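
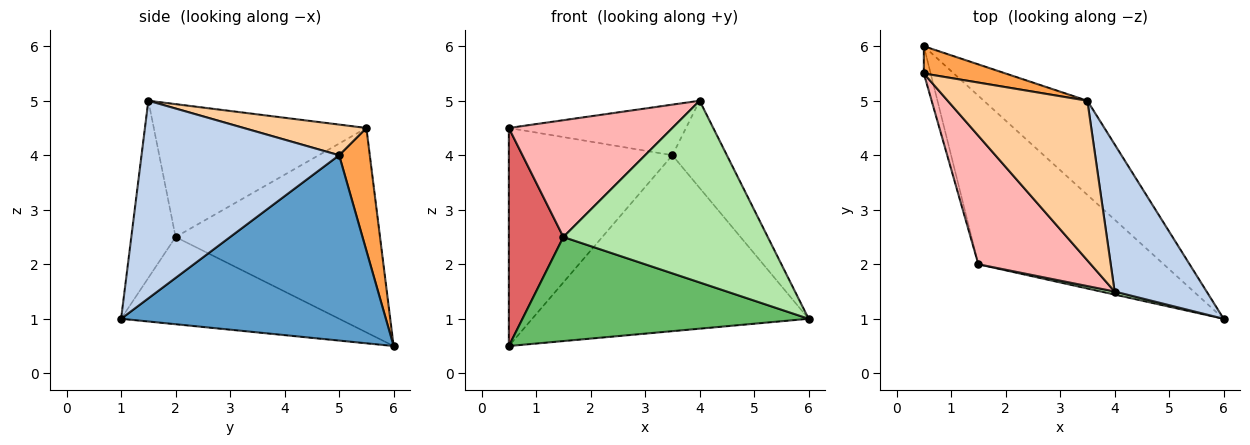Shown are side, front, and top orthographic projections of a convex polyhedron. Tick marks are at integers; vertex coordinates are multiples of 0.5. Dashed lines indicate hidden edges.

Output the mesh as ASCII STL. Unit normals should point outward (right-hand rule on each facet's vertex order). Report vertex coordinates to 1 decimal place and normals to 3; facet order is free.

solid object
 facet normal 0.645 0.674 -0.361
  outer loop
   vertex 3.5 5.0 4.0
   vertex 6.0 1.0 1.0
   vertex 0.5 6.0 0.5
  endloop
 endfacet
 facet normal 0.879 0.243 0.409
  outer loop
   vertex 3.5 5.0 4.0
   vertex 4.0 1.5 5.0
   vertex 6.0 1.0 1.0
  endloop
 endfacet
 facet normal 0.183 0.976 0.122
  outer loop
   vertex 0.5 5.5 4.5
   vertex 3.5 5.0 4.0
   vertex 0.5 6.0 0.5
  endloop
 endfacet
 facet normal 0.205 0.296 0.933
  outer loop
   vertex 0.5 5.5 4.5
   vertex 4.0 1.5 5.0
   vertex 3.5 5.0 4.0
  endloop
 endfacet
 facet normal -0.372 -0.488 -0.790
  outer loop
   vertex 1.5 2.0 2.5
   vertex 0.5 6.0 0.5
   vertex 6.0 1.0 1.0
  endloop
 endfacet
 facet normal -0.212 -0.977 0.016
  outer loop
   vertex 1.5 2.0 2.5
   vertex 6.0 1.0 1.0
   vertex 4.0 1.5 5.0
  endloop
 endfacet
 facet normal -0.966 -0.258 -0.032
  outer loop
   vertex 1.5 2.0 2.5
   vertex 0.5 5.5 4.5
   vertex 0.5 6.0 0.5
  endloop
 endfacet
 facet normal -0.658 -0.506 0.557
  outer loop
   vertex 1.5 2.0 2.5
   vertex 4.0 1.5 5.0
   vertex 0.5 5.5 4.5
  endloop
 endfacet
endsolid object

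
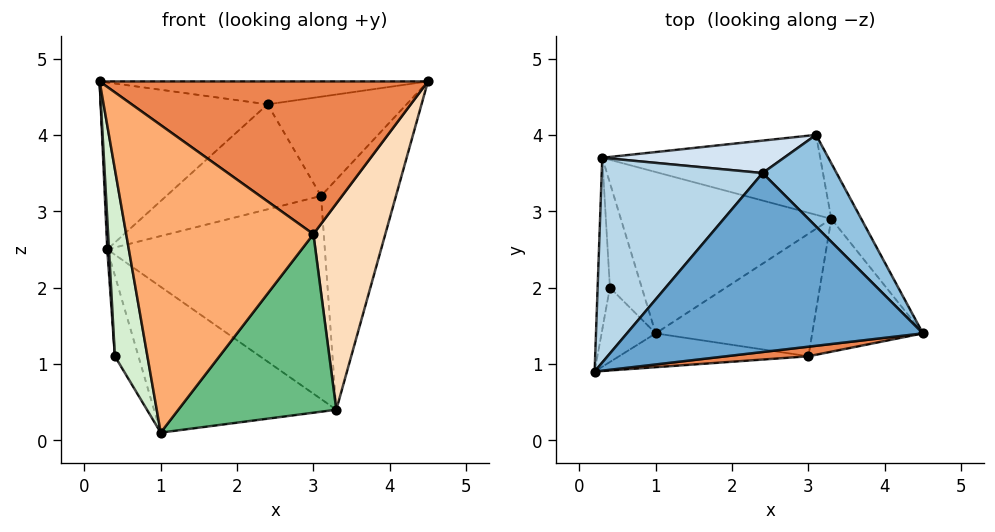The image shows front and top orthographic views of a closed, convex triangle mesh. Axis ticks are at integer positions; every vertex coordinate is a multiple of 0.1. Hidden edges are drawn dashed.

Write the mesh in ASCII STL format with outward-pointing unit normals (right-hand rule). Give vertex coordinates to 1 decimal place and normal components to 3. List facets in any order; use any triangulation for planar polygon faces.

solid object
 facet normal -0.015 0.127 0.992
  outer loop
   vertex 2.4 3.5 4.4
   vertex 0.2 0.9 4.7
   vertex 4.5 1.4 4.7
  endloop
 endfacet
 facet normal 0.538 0.619 0.572
  outer loop
   vertex 2.4 3.5 4.4
   vertex 4.5 1.4 4.7
   vertex 3.1 4.0 3.2
  endloop
 endfacet
 facet normal -0.540 0.532 0.652
  outer loop
   vertex 2.4 3.5 4.4
   vertex 0.3 3.7 2.5
   vertex 0.2 0.9 4.7
  endloop
 endfacet
 facet normal -0.174 0.941 0.291
  outer loop
   vertex 2.4 3.5 4.4
   vertex 3.1 4.0 3.2
   vertex 0.3 3.7 2.5
  endloop
 endfacet
 facet normal 0.115 -0.991 0.062
  outer loop
   vertex 3.0 1.1 2.7
   vertex 4.5 1.4 4.7
   vertex 0.2 0.9 4.7
  endloop
 endfacet
 facet normal -0.007 -0.994 -0.109
  outer loop
   vertex 3.0 1.1 2.7
   vertex 0.2 0.9 4.7
   vertex 1.0 1.4 0.1
  endloop
 endfacet
 facet normal 0.899 0.425 -0.103
  outer loop
   vertex 3.3 2.9 0.4
   vertex 3.1 4.0 3.2
   vertex 4.5 1.4 4.7
  endloop
 endfacet
 facet normal 0.665 -0.628 -0.405
  outer loop
   vertex 3.3 2.9 0.4
   vertex 4.5 1.4 4.7
   vertex 3.0 1.1 2.7
  endloop
 endfacet
 facet normal 0.522 -0.704 -0.483
  outer loop
   vertex 3.3 2.9 0.4
   vertex 3.0 1.1 2.7
   vertex 1.0 1.4 0.1
  endloop
 endfacet
 facet normal -0.008 0.931 -0.366
  outer loop
   vertex 3.3 2.9 0.4
   vertex 0.3 3.7 2.5
   vertex 3.1 4.0 3.2
  endloop
 endfacet
 facet normal -0.322 0.635 -0.702
  outer loop
   vertex 3.3 2.9 0.4
   vertex 1.0 1.4 0.1
   vertex 0.3 3.7 2.5
  endloop
 endfacet
 facet normal -0.840 -0.505 -0.201
  outer loop
   vertex 0.4 2.0 1.1
   vertex 1.0 1.4 0.1
   vertex 0.2 0.9 4.7
  endloop
 endfacet
 facet normal -0.998 -0.010 -0.059
  outer loop
   vertex 0.4 2.0 1.1
   vertex 0.2 0.9 4.7
   vertex 0.3 3.7 2.5
  endloop
 endfacet
 facet normal -0.579 0.498 -0.646
  outer loop
   vertex 0.4 2.0 1.1
   vertex 0.3 3.7 2.5
   vertex 1.0 1.4 0.1
  endloop
 endfacet
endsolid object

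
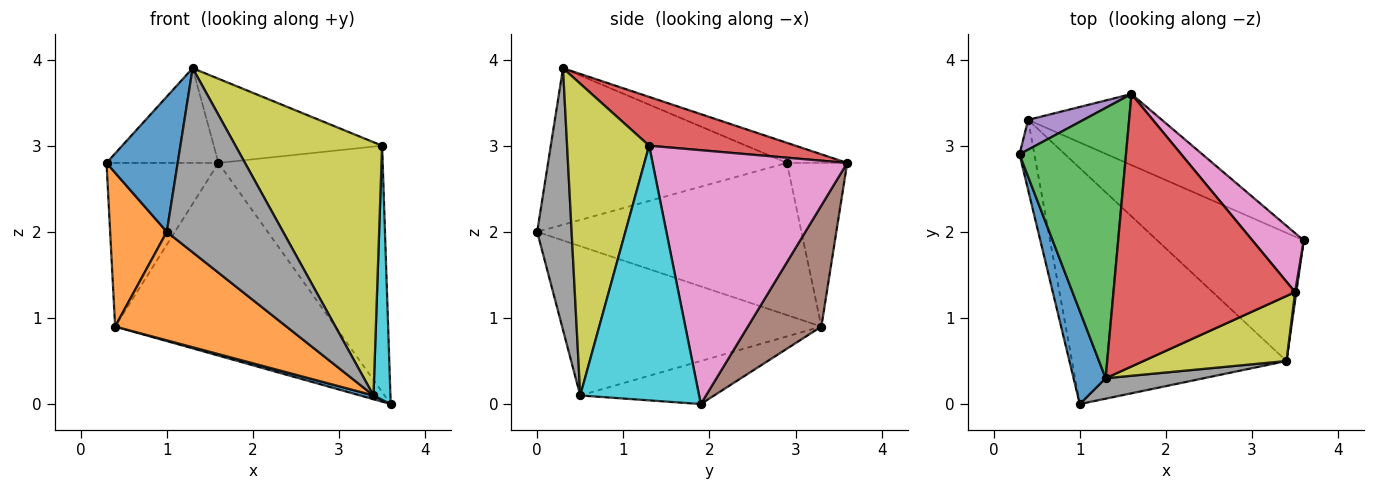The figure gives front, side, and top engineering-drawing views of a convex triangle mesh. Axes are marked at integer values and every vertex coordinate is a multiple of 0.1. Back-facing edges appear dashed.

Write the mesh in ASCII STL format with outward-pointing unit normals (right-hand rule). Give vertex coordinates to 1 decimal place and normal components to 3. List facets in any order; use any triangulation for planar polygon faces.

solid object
 facet normal -0.940 -0.280 0.193
  outer loop
   vertex 1.3 0.3 3.9
   vertex 0.3 2.9 2.8
   vertex 1.0 0.0 2.0
  endloop
 endfacet
 facet normal -0.973 -0.209 -0.095
  outer loop
   vertex 0.4 3.3 0.9
   vertex 1.0 0.0 2.0
   vertex 0.3 2.9 2.8
  endloop
 endfacet
 facet normal -0.175 0.326 0.929
  outer loop
   vertex 1.6 3.6 2.8
   vertex 0.3 2.9 2.8
   vertex 1.3 0.3 3.9
  endloop
 endfacet
 facet normal 0.249 0.286 0.925
  outer loop
   vertex 1.6 3.6 2.8
   vertex 1.3 0.3 3.9
   vertex 3.5 1.3 3.0
  endloop
 endfacet
 facet normal -0.468 0.869 0.158
  outer loop
   vertex 1.6 3.6 2.8
   vertex 0.4 3.3 0.9
   vertex 0.3 2.9 2.8
  endloop
 endfacet
 facet normal 0.299 0.895 -0.330
  outer loop
   vertex 1.6 3.6 2.8
   vertex 3.6 1.9 0.0
   vertex 0.4 3.3 0.9
  endloop
 endfacet
 facet normal 0.755 0.637 0.153
  outer loop
   vertex 1.6 3.6 2.8
   vertex 3.5 1.3 3.0
   vertex 3.6 1.9 0.0
  endloop
 endfacet
 facet normal 0.282 -0.953 0.106
  outer loop
   vertex 3.4 0.5 0.1
   vertex 1.3 0.3 3.9
   vertex 1.0 0.0 2.0
  endloop
 endfacet
 facet normal 0.476 -0.852 0.218
  outer loop
   vertex 3.4 0.5 0.1
   vertex 3.5 1.3 3.0
   vertex 1.3 0.3 3.9
  endloop
 endfacet
 facet normal 0.990 -0.141 0.005
  outer loop
   vertex 3.4 0.5 0.1
   vertex 3.6 1.9 0.0
   vertex 3.5 1.3 3.0
  endloop
 endfacet
 facet normal -0.282 -0.028 -0.959
  outer loop
   vertex 3.4 0.5 0.1
   vertex 0.4 3.3 0.9
   vertex 3.6 1.9 0.0
  endloop
 endfacet
 facet normal -0.534 -0.353 -0.768
  outer loop
   vertex 3.4 0.5 0.1
   vertex 1.0 0.0 2.0
   vertex 0.4 3.3 0.9
  endloop
 endfacet
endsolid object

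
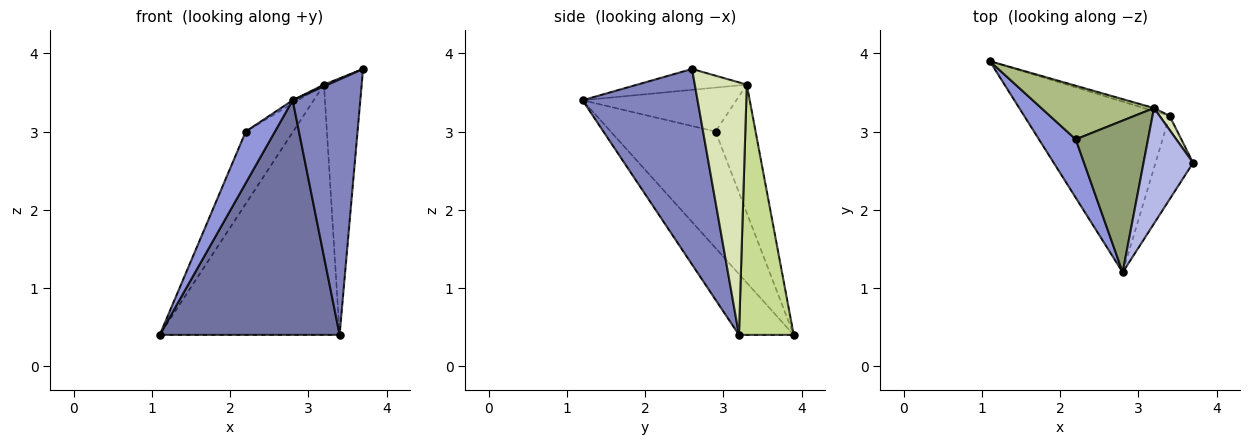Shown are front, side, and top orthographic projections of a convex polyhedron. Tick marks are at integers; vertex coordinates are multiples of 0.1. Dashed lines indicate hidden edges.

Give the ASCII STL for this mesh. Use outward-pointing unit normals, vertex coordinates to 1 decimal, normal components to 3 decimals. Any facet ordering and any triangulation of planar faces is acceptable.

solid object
 facet normal -0.239 -0.785 -0.571
  outer loop
   vertex 3.4 3.2 0.4
   vertex 2.8 1.2 3.4
   vertex 1.1 3.9 0.4
  endloop
 endfacet
 facet normal 0.850 -0.500 -0.163
  outer loop
   vertex 3.4 3.2 0.4
   vertex 3.7 2.6 3.8
   vertex 2.8 1.2 3.4
  endloop
 endfacet
 facet normal -0.922 -0.257 0.291
  outer loop
   vertex 2.2 2.9 3.0
   vertex 1.1 3.9 0.4
   vertex 2.8 1.2 3.4
  endloop
 endfacet
 facet normal -0.388 -0.014 0.922
  outer loop
   vertex 3.2 3.3 3.6
   vertex 2.8 1.2 3.4
   vertex 3.7 2.6 3.8
  endloop
 endfacet
 facet normal -0.520 0.018 0.854
  outer loop
   vertex 3.2 3.3 3.6
   vertex 2.2 2.9 3.0
   vertex 2.8 1.2 3.4
  endloop
 endfacet
 facet normal -0.562 0.664 0.493
  outer loop
   vertex 3.2 3.3 3.6
   vertex 1.1 3.9 0.4
   vertex 2.2 2.9 3.0
  endloop
 endfacet
 facet normal 0.291 0.957 -0.012
  outer loop
   vertex 3.2 3.3 3.6
   vertex 3.4 3.2 0.4
   vertex 1.1 3.9 0.4
  endloop
 endfacet
 facet normal 0.809 0.587 0.032
  outer loop
   vertex 3.2 3.3 3.6
   vertex 3.7 2.6 3.8
   vertex 3.4 3.2 0.4
  endloop
 endfacet
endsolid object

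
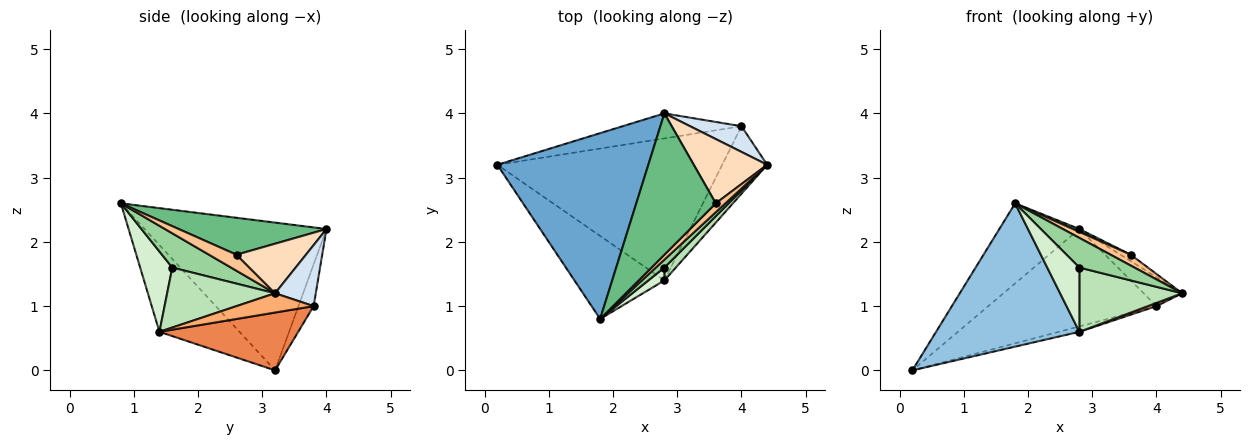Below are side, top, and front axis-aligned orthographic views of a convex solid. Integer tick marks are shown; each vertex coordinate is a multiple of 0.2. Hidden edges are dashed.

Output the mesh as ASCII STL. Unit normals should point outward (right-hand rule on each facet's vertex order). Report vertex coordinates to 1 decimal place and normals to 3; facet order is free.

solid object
 facet normal -0.668 0.294 0.683
  outer loop
   vertex 2.8 4.0 2.2
   vertex 0.2 3.2 0.0
   vertex 1.8 0.8 2.6
  endloop
 endfacet
 facet normal -0.435 -0.779 -0.451
  outer loop
   vertex 2.8 1.4 0.6
   vertex 1.8 0.8 2.6
   vertex 0.2 3.2 0.0
  endloop
 endfacet
 facet normal -0.087 0.965 -0.248
  outer loop
   vertex 4.0 3.8 1.0
   vertex 0.2 3.2 0.0
   vertex 2.8 4.0 2.2
  endloop
 endfacet
 facet normal 0.619 0.587 0.522
  outer loop
   vertex 4.0 3.8 1.0
   vertex 2.8 4.0 2.2
   vertex 4.4 3.2 1.2
  endloop
 endfacet
 facet normal 0.249 0.037 -0.968
  outer loop
   vertex 4.0 3.8 1.0
   vertex 2.8 1.4 0.6
   vertex 0.2 3.2 0.0
  endloop
 endfacet
 facet normal 0.394 -0.044 -0.918
  outer loop
   vertex 4.0 3.8 1.0
   vertex 4.4 3.2 1.2
   vertex 2.8 1.4 0.6
  endloop
 endfacet
 facet normal 0.726 -0.532 0.436
  outer loop
   vertex 3.6 2.6 1.8
   vertex 1.8 0.8 2.6
   vertex 4.4 3.2 1.2
  endloop
 endfacet
 facet normal 0.558 0.083 0.826
  outer loop
   vertex 3.6 2.6 1.8
   vertex 4.4 3.2 1.2
   vertex 2.8 4.0 2.2
  endloop
 endfacet
 facet normal 0.421 -0.018 0.907
  outer loop
   vertex 3.6 2.6 1.8
   vertex 2.8 4.0 2.2
   vertex 1.8 0.8 2.6
  endloop
 endfacet
 facet normal 0.718 -0.673 0.179
  outer loop
   vertex 2.8 1.6 1.6
   vertex 4.4 3.2 1.2
   vertex 1.8 0.8 2.6
  endloop
 endfacet
 facet normal 0.717 -0.683 0.137
  outer loop
   vertex 2.8 1.6 1.6
   vertex 2.8 1.4 0.6
   vertex 4.4 3.2 1.2
  endloop
 endfacet
 facet normal 0.700 -0.700 0.140
  outer loop
   vertex 2.8 1.6 1.6
   vertex 1.8 0.8 2.6
   vertex 2.8 1.4 0.6
  endloop
 endfacet
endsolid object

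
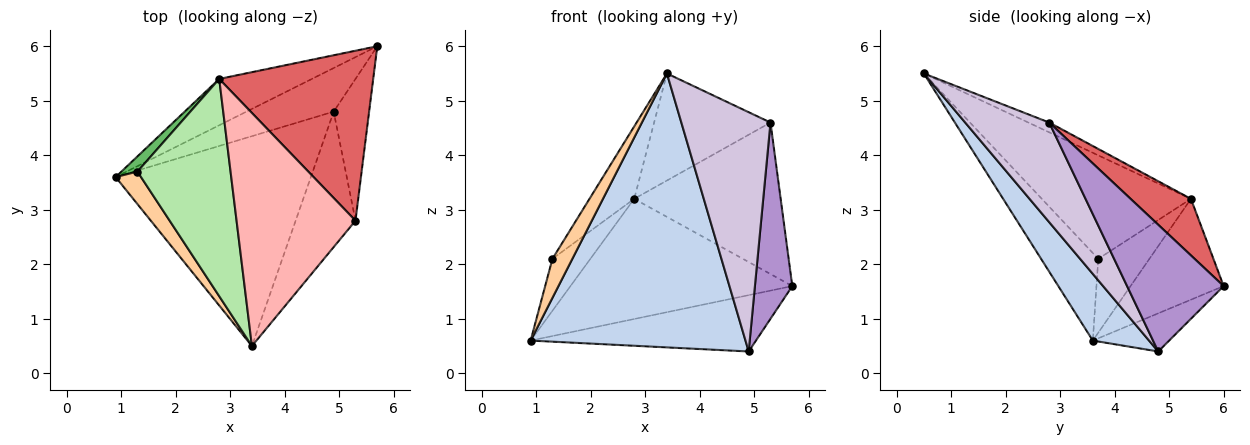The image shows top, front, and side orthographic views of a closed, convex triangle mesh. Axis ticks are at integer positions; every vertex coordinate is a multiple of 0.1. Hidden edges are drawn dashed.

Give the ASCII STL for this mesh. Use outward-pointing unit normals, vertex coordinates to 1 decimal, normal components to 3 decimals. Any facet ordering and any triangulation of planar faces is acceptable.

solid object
 facet normal -0.259 0.764 -0.591
  outer loop
   vertex 4.9 4.8 0.4
   vertex 0.9 3.6 0.6
   vertex 5.7 6.0 1.6
  endloop
 endfacet
 facet normal 0.203 -0.777 -0.595
  outer loop
   vertex 4.9 4.8 0.4
   vertex 3.4 0.5 5.5
   vertex 0.9 3.6 0.6
  endloop
 endfacet
 facet normal -0.365 0.869 -0.335
  outer loop
   vertex 2.8 5.4 3.2
   vertex 5.7 6.0 1.6
   vertex 0.9 3.6 0.6
  endloop
 endfacet
 facet normal -0.911 -0.317 0.264
  outer loop
   vertex 1.3 3.7 2.1
   vertex 0.9 3.6 0.6
   vertex 3.4 0.5 5.5
  endloop
 endfacet
 facet normal -0.791 0.587 0.172
  outer loop
   vertex 1.3 3.7 2.1
   vertex 2.8 5.4 3.2
   vertex 0.9 3.6 0.6
  endloop
 endfacet
 facet normal -0.725 0.218 0.653
  outer loop
   vertex 1.3 3.7 2.1
   vertex 3.4 0.5 5.5
   vertex 2.8 5.4 3.2
  endloop
 endfacet
 facet normal 0.264 0.642 0.720
  outer loop
   vertex 5.3 2.8 4.6
   vertex 5.7 6.0 1.6
   vertex 2.8 5.4 3.2
  endloop
 endfacet
 facet normal -0.075 0.416 0.906
  outer loop
   vertex 5.3 2.8 4.6
   vertex 2.8 5.4 3.2
   vertex 3.4 0.5 5.5
  endloop
 endfacet
 facet normal 0.902 -0.349 -0.252
  outer loop
   vertex 5.3 2.8 4.6
   vertex 4.9 4.8 0.4
   vertex 5.7 6.0 1.6
  endloop
 endfacet
 facet normal 0.634 -0.673 -0.381
  outer loop
   vertex 5.3 2.8 4.6
   vertex 3.4 0.5 5.5
   vertex 4.9 4.8 0.4
  endloop
 endfacet
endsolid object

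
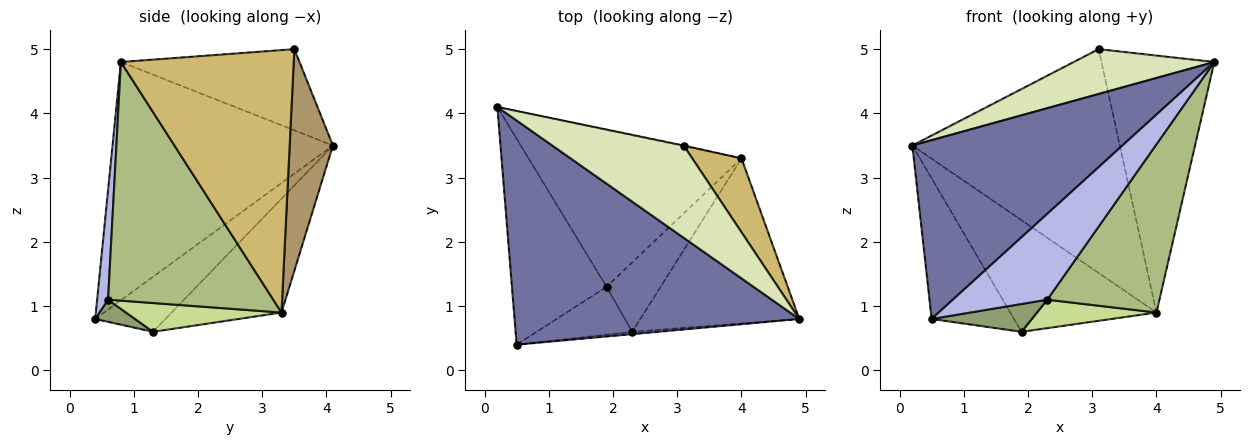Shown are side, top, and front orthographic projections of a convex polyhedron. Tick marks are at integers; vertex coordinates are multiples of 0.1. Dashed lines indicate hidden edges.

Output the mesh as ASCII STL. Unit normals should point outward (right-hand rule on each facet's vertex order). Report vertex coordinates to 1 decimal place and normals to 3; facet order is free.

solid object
 facet normal -0.547 -0.522 0.654
  outer loop
   vertex 0.5 0.4 0.8
   vertex 4.9 0.8 4.8
   vertex 0.2 4.1 3.5
  endloop
 endfacet
 facet normal -0.433 0.508 -0.744
  outer loop
   vertex 1.9 1.3 0.6
   vertex 0.5 0.4 0.8
   vertex 0.2 4.1 3.5
  endloop
 endfacet
 facet normal -0.399 0.531 -0.747
  outer loop
   vertex 4.0 3.3 0.9
   vertex 1.9 1.3 0.6
   vertex 0.2 4.1 3.5
  endloop
 endfacet
 facet normal 0.115 -0.993 -0.027
  outer loop
   vertex 2.3 0.6 1.1
   vertex 4.9 0.8 4.8
   vertex 0.5 0.4 0.8
  endloop
 endfacet
 facet normal 0.196 -0.493 -0.847
  outer loop
   vertex 2.3 0.6 1.1
   vertex 0.5 0.4 0.8
   vertex 1.9 1.3 0.6
  endloop
 endfacet
 facet normal 0.725 -0.492 -0.483
  outer loop
   vertex 2.3 0.6 1.1
   vertex 4.0 3.3 0.9
   vertex 4.9 0.8 4.8
  endloop
 endfacet
 facet normal 0.442 -0.340 -0.830
  outer loop
   vertex 2.3 0.6 1.1
   vertex 1.9 1.3 0.6
   vertex 4.0 3.3 0.9
  endloop
 endfacet
 facet normal -0.486 -0.382 0.786
  outer loop
   vertex 3.1 3.5 5.0
   vertex 0.2 4.1 3.5
   vertex 4.9 0.8 4.8
  endloop
 endfacet
 facet normal 0.204 0.979 -0.003
  outer loop
   vertex 3.1 3.5 5.0
   vertex 4.0 3.3 0.9
   vertex 0.2 4.1 3.5
  endloop
 endfacet
 facet normal 0.827 0.540 0.155
  outer loop
   vertex 3.1 3.5 5.0
   vertex 4.9 0.8 4.8
   vertex 4.0 3.3 0.9
  endloop
 endfacet
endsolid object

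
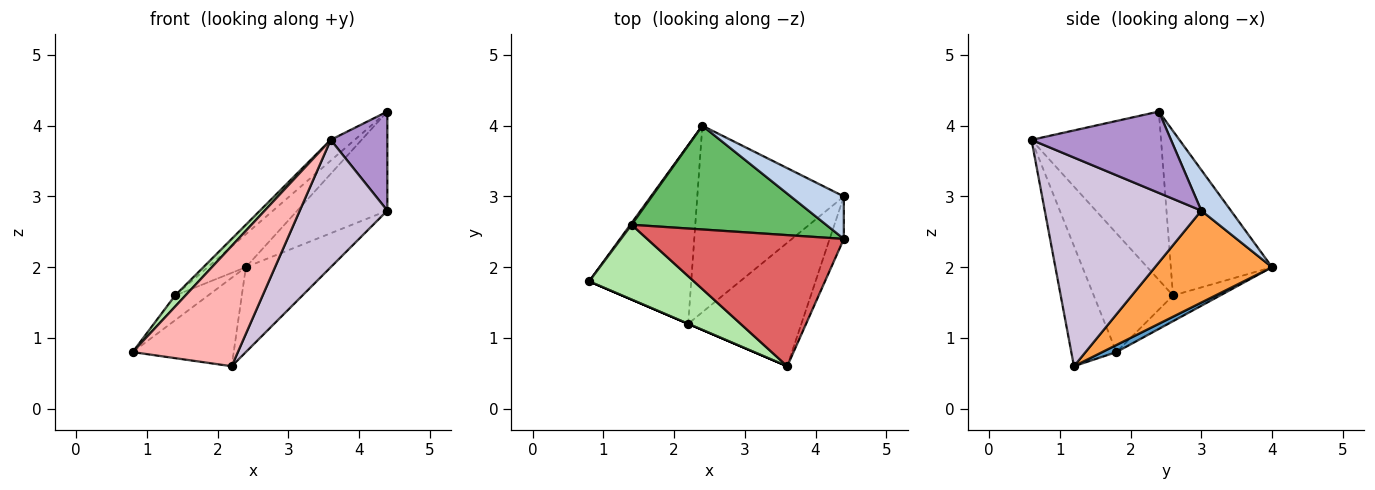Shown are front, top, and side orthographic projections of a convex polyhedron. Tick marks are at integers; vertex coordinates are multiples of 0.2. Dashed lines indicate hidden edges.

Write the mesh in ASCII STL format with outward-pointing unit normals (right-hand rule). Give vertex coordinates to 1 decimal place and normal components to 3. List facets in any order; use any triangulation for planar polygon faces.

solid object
 facet normal 0.062 0.443 -0.894
  outer loop
   vertex 2.2 1.2 0.6
   vertex 0.8 1.8 0.8
   vertex 2.4 4.0 2.0
  endloop
 endfacet
 facet normal 0.289 0.880 0.377
  outer loop
   vertex 4.4 3.0 2.8
   vertex 2.4 4.0 2.0
   vertex 4.4 2.4 4.2
  endloop
 endfacet
 facet normal 0.496 0.360 -0.790
  outer loop
   vertex 4.4 3.0 2.8
   vertex 2.2 1.2 0.6
   vertex 2.4 4.0 2.0
  endloop
 endfacet
 facet normal -0.819 0.573 0.041
  outer loop
   vertex 1.4 2.6 1.6
   vertex 2.4 4.0 2.0
   vertex 0.8 1.8 0.8
  endloop
 endfacet
 facet normal -0.627 0.236 0.742
  outer loop
   vertex 1.4 2.6 1.6
   vertex 4.4 2.4 4.2
   vertex 2.4 4.0 2.0
  endloop
 endfacet
 facet normal -0.747 -0.098 0.658
  outer loop
   vertex 3.6 0.6 3.8
   vertex 1.4 2.6 1.6
   vertex 0.8 1.8 0.8
  endloop
 endfacet
 facet normal -0.646 0.119 0.754
  outer loop
   vertex 3.6 0.6 3.8
   vertex 4.4 2.4 4.2
   vertex 1.4 2.6 1.6
  endloop
 endfacet
 facet normal -0.394 -0.919 0.000
  outer loop
   vertex 3.6 0.6 3.8
   vertex 0.8 1.8 0.8
   vertex 2.2 1.2 0.6
  endloop
 endfacet
 facet normal 0.915 -0.371 -0.159
  outer loop
   vertex 3.6 0.6 3.8
   vertex 4.4 3.0 2.8
   vertex 4.4 2.4 4.2
  endloop
 endfacet
 facet normal 0.789 -0.441 -0.428
  outer loop
   vertex 3.6 0.6 3.8
   vertex 2.2 1.2 0.6
   vertex 4.4 3.0 2.8
  endloop
 endfacet
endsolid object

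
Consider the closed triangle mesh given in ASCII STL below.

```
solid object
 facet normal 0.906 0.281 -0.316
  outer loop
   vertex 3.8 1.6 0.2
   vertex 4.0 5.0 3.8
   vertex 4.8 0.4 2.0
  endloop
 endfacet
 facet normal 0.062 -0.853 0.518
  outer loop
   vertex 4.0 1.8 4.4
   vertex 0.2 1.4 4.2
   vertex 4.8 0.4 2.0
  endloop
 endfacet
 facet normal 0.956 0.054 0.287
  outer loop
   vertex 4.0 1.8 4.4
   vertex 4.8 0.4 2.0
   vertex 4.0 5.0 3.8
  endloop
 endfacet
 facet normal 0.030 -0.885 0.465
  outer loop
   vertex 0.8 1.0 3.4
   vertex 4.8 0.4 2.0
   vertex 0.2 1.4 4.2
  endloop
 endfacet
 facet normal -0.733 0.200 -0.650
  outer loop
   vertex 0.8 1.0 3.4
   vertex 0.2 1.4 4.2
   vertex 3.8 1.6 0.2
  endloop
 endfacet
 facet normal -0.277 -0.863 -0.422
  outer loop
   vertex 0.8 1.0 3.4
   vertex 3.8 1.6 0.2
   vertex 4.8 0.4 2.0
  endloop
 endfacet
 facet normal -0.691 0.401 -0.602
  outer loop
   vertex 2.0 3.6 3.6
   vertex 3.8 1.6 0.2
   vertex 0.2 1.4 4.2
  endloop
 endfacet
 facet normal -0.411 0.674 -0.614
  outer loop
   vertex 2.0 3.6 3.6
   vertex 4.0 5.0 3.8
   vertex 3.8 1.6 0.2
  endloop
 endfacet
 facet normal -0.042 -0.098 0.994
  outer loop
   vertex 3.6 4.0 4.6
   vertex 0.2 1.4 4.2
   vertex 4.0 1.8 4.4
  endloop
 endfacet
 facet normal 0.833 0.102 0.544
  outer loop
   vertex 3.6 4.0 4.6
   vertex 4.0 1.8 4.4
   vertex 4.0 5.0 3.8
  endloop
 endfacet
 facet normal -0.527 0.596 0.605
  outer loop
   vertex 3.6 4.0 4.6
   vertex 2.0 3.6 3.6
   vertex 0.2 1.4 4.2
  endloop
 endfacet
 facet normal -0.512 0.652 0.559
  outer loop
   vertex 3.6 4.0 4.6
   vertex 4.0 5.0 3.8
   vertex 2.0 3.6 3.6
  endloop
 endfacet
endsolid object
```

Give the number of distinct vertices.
8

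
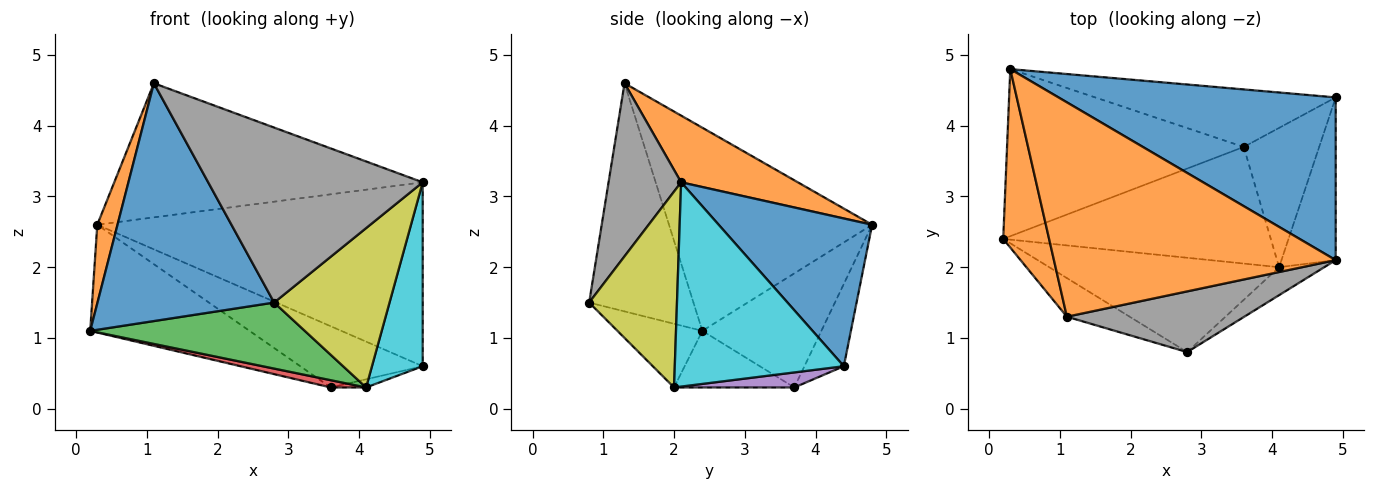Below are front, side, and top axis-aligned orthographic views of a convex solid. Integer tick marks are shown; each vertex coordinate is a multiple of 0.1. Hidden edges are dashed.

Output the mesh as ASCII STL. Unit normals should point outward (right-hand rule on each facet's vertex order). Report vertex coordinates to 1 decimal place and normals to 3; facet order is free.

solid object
 facet normal -0.503 -0.853 -0.139
  outer loop
   vertex 1.1 1.3 4.6
   vertex 0.2 2.4 1.1
   vertex 2.8 0.8 1.5
  endloop
 endfacet
 facet normal -0.971 -0.097 0.219
  outer loop
   vertex 0.3 4.8 2.6
   vertex 0.2 2.4 1.1
   vertex 1.1 1.3 4.6
  endloop
 endfacet
 facet normal -0.221 -0.559 -0.799
  outer loop
   vertex 4.1 2.0 0.3
   vertex 2.8 0.8 1.5
   vertex 0.2 2.4 1.1
  endloop
 endfacet
 facet normal -0.207 -0.061 -0.977
  outer loop
   vertex 3.6 3.7 0.3
   vertex 4.1 2.0 0.3
   vertex 0.2 2.4 1.1
  endloop
 endfacet
 facet normal 0.195 0.057 -0.979
  outer loop
   vertex 3.6 3.7 0.3
   vertex 4.9 4.4 0.6
   vertex 4.1 2.0 0.3
  endloop
 endfacet
 facet normal -0.375 0.502 -0.779
  outer loop
   vertex 3.6 3.7 0.3
   vertex 0.2 2.4 1.1
   vertex 0.3 4.8 2.6
  endloop
 endfacet
 facet normal -0.228 0.710 -0.667
  outer loop
   vertex 3.6 3.7 0.3
   vertex 0.3 4.8 2.6
   vertex 4.9 4.4 0.6
  endloop
 endfacet
 facet normal 0.304 -0.900 0.312
  outer loop
   vertex 4.9 2.1 3.2
   vertex 1.1 1.3 4.6
   vertex 2.8 0.8 1.5
  endloop
 endfacet
 facet normal 0.600 -0.788 -0.138
  outer loop
   vertex 4.9 2.1 3.2
   vertex 2.8 0.8 1.5
   vertex 4.1 2.0 0.3
  endloop
 endfacet
 facet normal 0.928 -0.279 -0.246
  outer loop
   vertex 4.9 2.1 3.2
   vertex 4.1 2.0 0.3
   vertex 4.9 4.4 0.6
  endloop
 endfacet
 facet normal 0.333 0.706 0.625
  outer loop
   vertex 4.9 2.1 3.2
   vertex 4.9 4.4 0.6
   vertex 0.3 4.8 2.6
  endloop
 endfacet
 facet normal 0.197 0.520 0.831
  outer loop
   vertex 4.9 2.1 3.2
   vertex 0.3 4.8 2.6
   vertex 1.1 1.3 4.6
  endloop
 endfacet
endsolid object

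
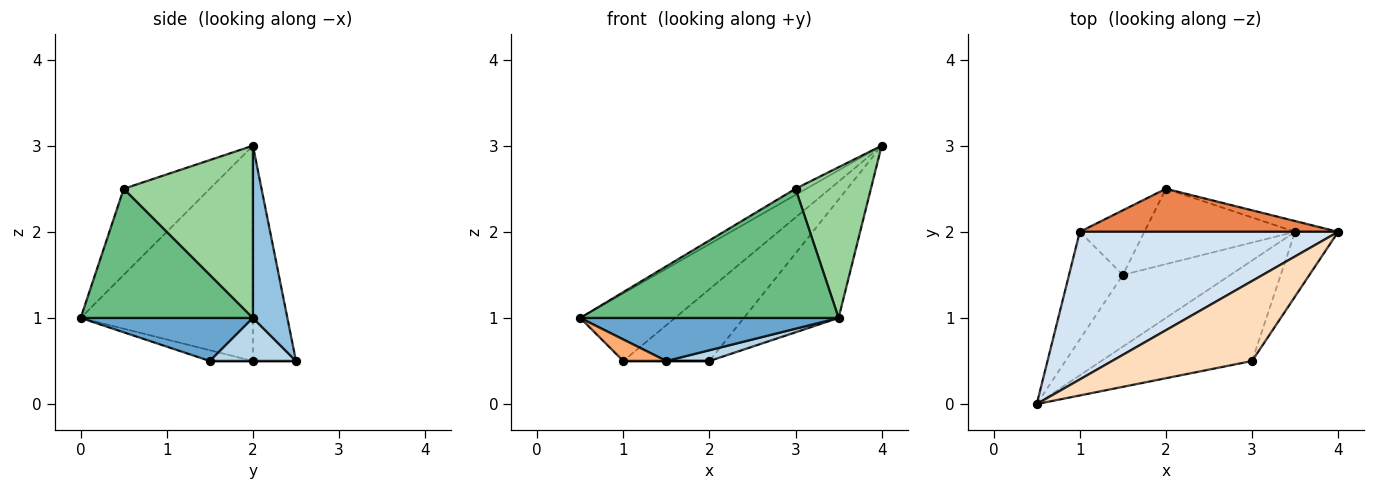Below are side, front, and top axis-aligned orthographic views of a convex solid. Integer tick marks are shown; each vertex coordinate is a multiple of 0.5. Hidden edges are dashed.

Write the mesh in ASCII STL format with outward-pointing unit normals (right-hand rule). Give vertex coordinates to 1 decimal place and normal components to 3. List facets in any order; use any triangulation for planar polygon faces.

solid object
 facet normal 0.324 -0.487 -0.811
  outer loop
   vertex 3.5 2.0 1.0
   vertex 0.5 0.0 1.0
   vertex 1.5 1.5 0.5
  endloop
 endfacet
 facet normal 0.341 0.936 -0.085
  outer loop
   vertex 3.5 2.0 1.0
   vertex 2.0 2.5 0.5
   vertex 4.0 2.0 3.0
  endloop
 endfacet
 facet normal 0.272 -0.136 -0.953
  outer loop
   vertex 3.5 2.0 1.0
   vertex 1.5 1.5 0.5
   vertex 2.0 2.5 0.5
  endloop
 endfacet
 facet normal -0.604 0.332 0.725
  outer loop
   vertex 1.0 2.0 0.5
   vertex 0.5 0.0 1.0
   vertex 4.0 2.0 3.0
  endloop
 endfacet
 facet normal -0.394 0.788 0.473
  outer loop
   vertex 1.0 2.0 0.5
   vertex 4.0 2.0 3.0
   vertex 2.0 2.5 0.5
  endloop
 endfacet
 facet normal -0.192 -0.192 -0.962
  outer loop
   vertex 1.0 2.0 0.5
   vertex 1.5 1.5 0.5
   vertex 0.5 0.0 1.0
  endloop
 endfacet
 facet normal 0.000 0.000 -1.000
  outer loop
   vertex 1.0 2.0 0.5
   vertex 2.0 2.5 0.5
   vertex 1.5 1.5 0.5
  endloop
 endfacet
 facet normal -0.523 0.065 0.850
  outer loop
   vertex 3.0 0.5 2.5
   vertex 4.0 2.0 3.0
   vertex 0.5 0.0 1.0
  endloop
 endfacet
 facet normal 0.466 -0.699 -0.543
  outer loop
   vertex 3.0 0.5 2.5
   vertex 0.5 0.0 1.0
   vertex 3.5 2.0 1.0
  endloop
 endfacet
 facet normal 0.844 -0.493 -0.211
  outer loop
   vertex 3.0 0.5 2.5
   vertex 3.5 2.0 1.0
   vertex 4.0 2.0 3.0
  endloop
 endfacet
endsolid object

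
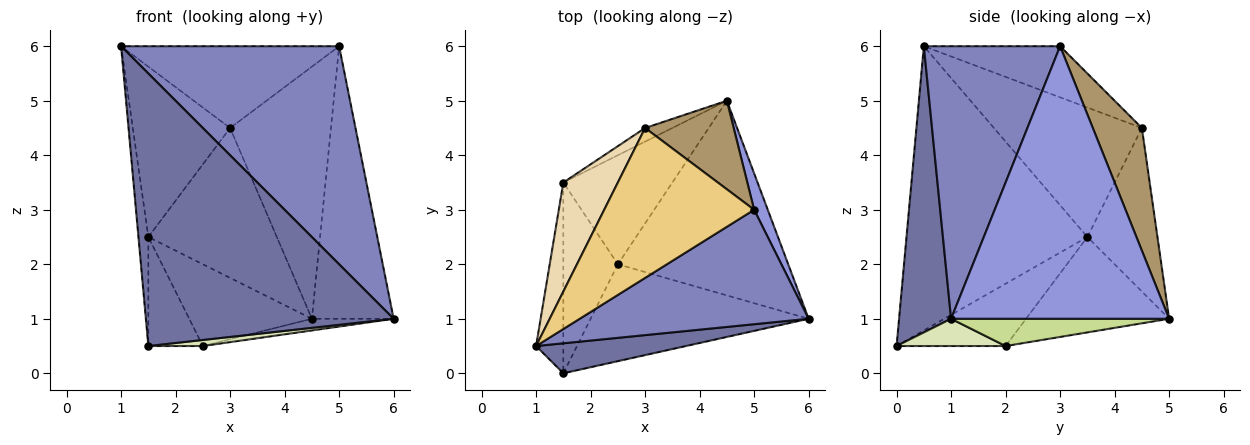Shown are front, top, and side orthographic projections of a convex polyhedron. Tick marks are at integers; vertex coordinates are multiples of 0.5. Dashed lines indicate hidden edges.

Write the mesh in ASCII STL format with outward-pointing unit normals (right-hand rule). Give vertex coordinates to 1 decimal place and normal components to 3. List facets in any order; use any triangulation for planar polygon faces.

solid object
 facet normal 0.204 -0.973 0.107
  outer loop
   vertex 1.5 0.0 0.5
   vertex 6.0 1.0 1.0
   vertex 1.0 0.5 6.0
  endloop
 endfacet
 facet normal 0.484 -0.775 0.407
  outer loop
   vertex 5.0 3.0 6.0
   vertex 1.0 0.5 6.0
   vertex 6.0 1.0 1.0
  endloop
 endfacet
 facet normal 0.935 0.351 0.047
  outer loop
   vertex 5.0 3.0 6.0
   vertex 6.0 1.0 1.0
   vertex 4.5 5.0 1.0
  endloop
 endfacet
 facet normal -0.994 0.054 -0.095
  outer loop
   vertex 1.5 3.5 2.5
   vertex 1.5 0.0 0.5
   vertex 1.0 0.5 6.0
  endloop
 endfacet
 facet normal -0.573 0.492 -0.655
  outer loop
   vertex 2.5 2.0 0.5
   vertex 1.5 3.5 2.5
   vertex 4.5 5.0 1.0
  endloop
 endfacet
 facet normal -0.704 0.352 -0.616
  outer loop
   vertex 2.5 2.0 0.5
   vertex 1.5 0.0 0.5
   vertex 1.5 3.5 2.5
  endloop
 endfacet
 facet normal 0.158 0.059 -0.986
  outer loop
   vertex 2.5 2.0 0.5
   vertex 4.5 5.0 1.0
   vertex 6.0 1.0 1.0
  endloop
 endfacet
 facet normal 0.124 -0.062 -0.990
  outer loop
   vertex 2.5 2.0 0.5
   vertex 6.0 1.0 1.0
   vertex 1.5 0.0 0.5
  endloop
 endfacet
 facet normal 0.417 0.857 0.301
  outer loop
   vertex 3.0 4.5 4.5
   vertex 5.0 3.0 6.0
   vertex 4.5 5.0 1.0
  endloop
 endfacet
 facet normal -0.477 0.875 -0.080
  outer loop
   vertex 3.0 4.5 4.5
   vertex 4.5 5.0 1.0
   vertex 1.5 3.5 2.5
  endloop
 endfacet
 facet normal -0.287 0.459 0.841
  outer loop
   vertex 3.0 4.5 4.5
   vertex 1.0 0.5 6.0
   vertex 5.0 3.0 6.0
  endloop
 endfacet
 facet normal -0.788 0.518 0.332
  outer loop
   vertex 3.0 4.5 4.5
   vertex 1.5 3.5 2.5
   vertex 1.0 0.5 6.0
  endloop
 endfacet
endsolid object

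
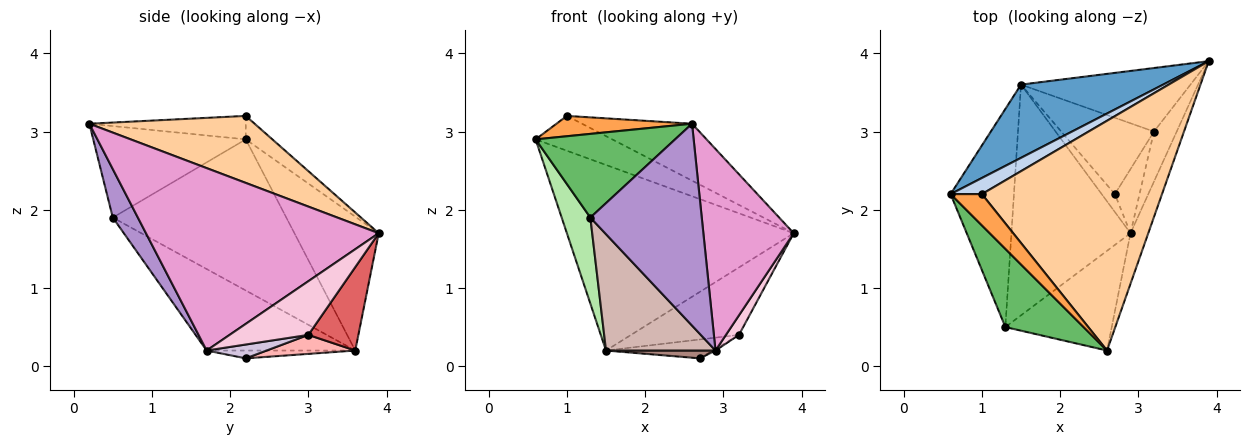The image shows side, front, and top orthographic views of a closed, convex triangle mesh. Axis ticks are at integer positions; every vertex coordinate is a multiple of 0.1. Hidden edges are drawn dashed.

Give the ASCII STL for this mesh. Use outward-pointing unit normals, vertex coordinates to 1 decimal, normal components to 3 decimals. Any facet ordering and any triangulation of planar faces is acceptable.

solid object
 facet normal -0.327 0.879 0.347
  outer loop
   vertex 1.5 3.6 0.2
   vertex 0.6 2.2 2.9
   vertex 3.9 3.9 1.7
  endloop
 endfacet
 facet normal -0.300 0.866 0.400
  outer loop
   vertex 1.0 2.2 3.2
   vertex 3.9 3.9 1.7
   vertex 0.6 2.2 2.9
  endloop
 endfacet
 facet normal -0.532 -0.461 0.710
  outer loop
   vertex 1.0 2.2 3.2
   vertex 0.6 2.2 2.9
   vertex 2.6 0.2 3.1
  endloop
 endfacet
 facet normal 0.340 0.226 0.913
  outer loop
   vertex 1.0 2.2 3.2
   vertex 2.6 0.2 3.1
   vertex 3.9 3.9 1.7
  endloop
 endfacet
 facet normal -0.624 -0.571 0.533
  outer loop
   vertex 1.3 0.5 1.9
   vertex 2.6 0.2 3.1
   vertex 0.6 2.2 2.9
  endloop
 endfacet
 facet normal -0.912 -0.151 -0.382
  outer loop
   vertex 1.3 0.5 1.9
   vertex 0.6 2.2 2.9
   vertex 1.5 3.6 0.2
  endloop
 endfacet
 facet normal 0.320 0.690 -0.650
  outer loop
   vertex 3.2 3.0 0.4
   vertex 1.5 3.6 0.2
   vertex 3.9 3.9 1.7
  endloop
 endfacet
 facet normal 0.195 0.235 -0.952
  outer loop
   vertex 3.2 3.0 0.4
   vertex 2.7 2.2 0.1
   vertex 1.5 3.6 0.2
  endloop
 endfacet
 facet normal 0.198 -0.879 -0.434
  outer loop
   vertex 2.9 1.7 0.2
   vertex 2.6 0.2 3.1
   vertex 1.3 0.5 1.9
  endloop
 endfacet
 facet normal 0.489 0.021 -0.872
  outer loop
   vertex 2.9 1.7 0.2
   vertex 2.7 2.2 0.1
   vertex 3.2 3.0 0.4
  endloop
 endfacet
 facet normal -0.478 -0.352 -0.805
  outer loop
   vertex 2.9 1.7 0.2
   vertex 1.5 3.6 0.2
   vertex 2.7 2.2 0.1
  endloop
 endfacet
 facet normal -0.521 -0.384 -0.762
  outer loop
   vertex 2.9 1.7 0.2
   vertex 1.3 0.5 1.9
   vertex 1.5 3.6 0.2
  endloop
 endfacet
 facet normal 0.928 -0.360 -0.090
  outer loop
   vertex 2.9 1.7 0.2
   vertex 3.9 3.9 1.7
   vertex 2.6 0.2 3.1
  endloop
 endfacet
 facet normal 0.910 -0.151 -0.386
  outer loop
   vertex 2.9 1.7 0.2
   vertex 3.2 3.0 0.4
   vertex 3.9 3.9 1.7
  endloop
 endfacet
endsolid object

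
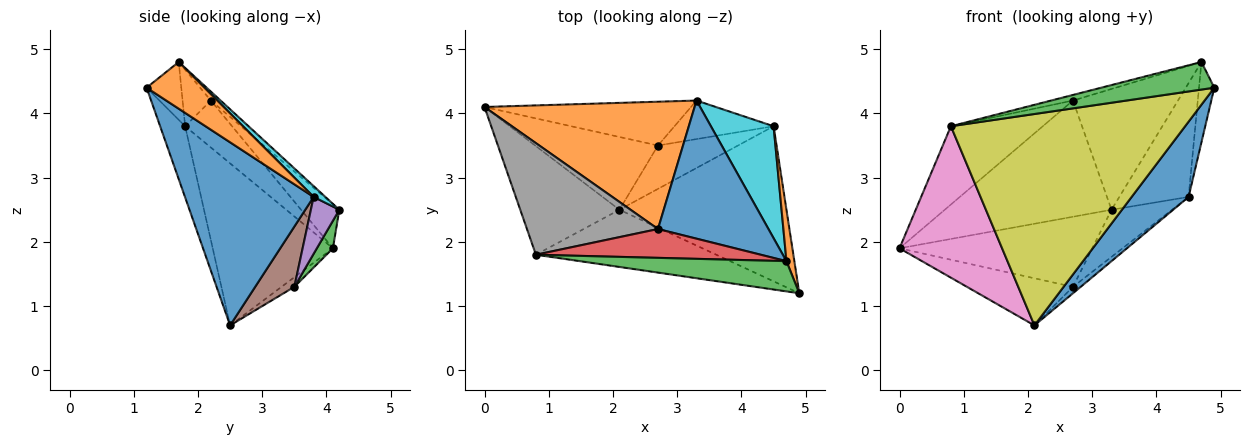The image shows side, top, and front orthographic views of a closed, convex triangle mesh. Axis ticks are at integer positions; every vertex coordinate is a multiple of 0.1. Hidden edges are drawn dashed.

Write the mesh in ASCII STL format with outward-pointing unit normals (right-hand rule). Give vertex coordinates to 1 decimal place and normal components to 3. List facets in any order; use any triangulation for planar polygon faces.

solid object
 facet normal 0.702 -0.311 -0.641
  outer loop
   vertex 4.5 3.8 2.7
   vertex 4.9 1.2 4.4
   vertex 2.1 2.5 0.7
  endloop
 endfacet
 facet normal -0.153 0.666 0.730
  outer loop
   vertex 2.7 2.2 4.2
   vertex 3.3 4.2 2.5
   vertex 0.0 4.1 1.9
  endloop
 endfacet
 facet normal 0.070 0.846 -0.529
  outer loop
   vertex 2.7 3.5 1.3
   vertex 0.0 4.1 1.9
   vertex 3.3 4.2 2.5
  endloop
 endfacet
 facet normal -0.066 0.542 -0.838
  outer loop
   vertex 2.7 3.5 1.3
   vertex 2.1 2.5 0.7
   vertex 0.0 4.1 1.9
  endloop
 endfacet
 facet normal 0.342 0.727 -0.595
  outer loop
   vertex 2.7 3.5 1.3
   vertex 3.3 4.2 2.5
   vertex 4.5 3.8 2.7
  endloop
 endfacet
 facet normal 0.597 0.118 -0.793
  outer loop
   vertex 2.7 3.5 1.3
   vertex 4.5 3.8 2.7
   vertex 2.1 2.5 0.7
  endloop
 endfacet
 facet normal -0.690 -0.589 -0.422
  outer loop
   vertex 0.8 1.8 3.8
   vertex 0.0 4.1 1.9
   vertex 2.1 2.5 0.7
  endloop
 endfacet
 facet normal -0.281 0.551 0.786
  outer loop
   vertex 0.8 1.8 3.8
   vertex 2.7 2.2 4.2
   vertex 0.0 4.1 1.9
  endloop
 endfacet
 facet normal -0.102 -0.960 -0.260
  outer loop
   vertex 0.8 1.8 3.8
   vertex 2.1 2.5 0.7
   vertex 4.9 1.2 4.4
  endloop
 endfacet
 facet normal 0.120 0.708 0.696
  outer loop
   vertex 4.7 1.7 4.8
   vertex 4.5 3.8 2.7
   vertex 3.3 4.2 2.5
  endloop
 endfacet
 facet normal -0.061 0.657 0.751
  outer loop
   vertex 4.7 1.7 4.8
   vertex 3.3 4.2 2.5
   vertex 2.7 2.2 4.2
  endloop
 endfacet
 facet normal 0.954 0.252 0.162
  outer loop
   vertex 4.7 1.7 4.8
   vertex 4.9 1.2 4.4
   vertex 4.5 3.8 2.7
  endloop
 endfacet
 facet normal -0.202 -0.660 0.724
  outer loop
   vertex 4.7 1.7 4.8
   vertex 0.8 1.8 3.8
   vertex 4.9 1.2 4.4
  endloop
 endfacet
 facet normal -0.240 0.185 0.953
  outer loop
   vertex 4.7 1.7 4.8
   vertex 2.7 2.2 4.2
   vertex 0.8 1.8 3.8
  endloop
 endfacet
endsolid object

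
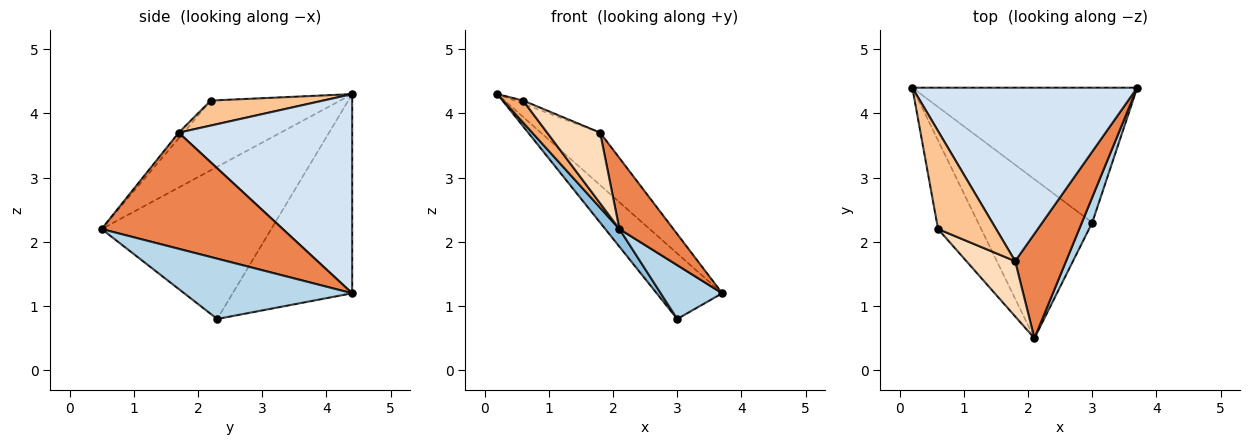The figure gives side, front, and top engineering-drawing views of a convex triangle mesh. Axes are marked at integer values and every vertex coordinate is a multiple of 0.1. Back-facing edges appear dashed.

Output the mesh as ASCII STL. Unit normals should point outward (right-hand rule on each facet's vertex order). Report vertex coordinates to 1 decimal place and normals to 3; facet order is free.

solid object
 facet normal -0.623 0.342 -0.704
  outer loop
   vertex 3.0 2.3 0.8
   vertex 0.2 4.4 4.3
   vertex 3.7 4.4 1.2
  endloop
 endfacet
 facet normal -0.798 -0.067 -0.599
  outer loop
   vertex 3.0 2.3 0.8
   vertex 2.1 0.5 2.2
   vertex 0.2 4.4 4.3
  endloop
 endfacet
 facet normal 0.927 -0.339 0.160
  outer loop
   vertex 3.0 2.3 0.8
   vertex 3.7 4.4 1.2
   vertex 2.1 0.5 2.2
  endloop
 endfacet
 facet normal 0.647 0.221 0.730
  outer loop
   vertex 1.8 1.7 3.7
   vertex 3.7 4.4 1.2
   vertex 0.2 4.4 4.3
  endloop
 endfacet
 facet normal 0.884 -0.263 0.387
  outer loop
   vertex 1.8 1.7 3.7
   vertex 2.1 0.5 2.2
   vertex 3.7 4.4 1.2
  endloop
 endfacet
 facet normal -0.843 -0.130 -0.522
  outer loop
   vertex 0.6 2.2 4.2
   vertex 0.2 4.4 4.3
   vertex 2.1 0.5 2.2
  endloop
 endfacet
 facet normal 0.395 0.030 0.918
  outer loop
   vertex 0.6 2.2 4.2
   vertex 1.8 1.7 3.7
   vertex 0.2 4.4 4.3
  endloop
 endfacet
 facet normal -0.071 -0.786 0.614
  outer loop
   vertex 0.6 2.2 4.2
   vertex 2.1 0.5 2.2
   vertex 1.8 1.7 3.7
  endloop
 endfacet
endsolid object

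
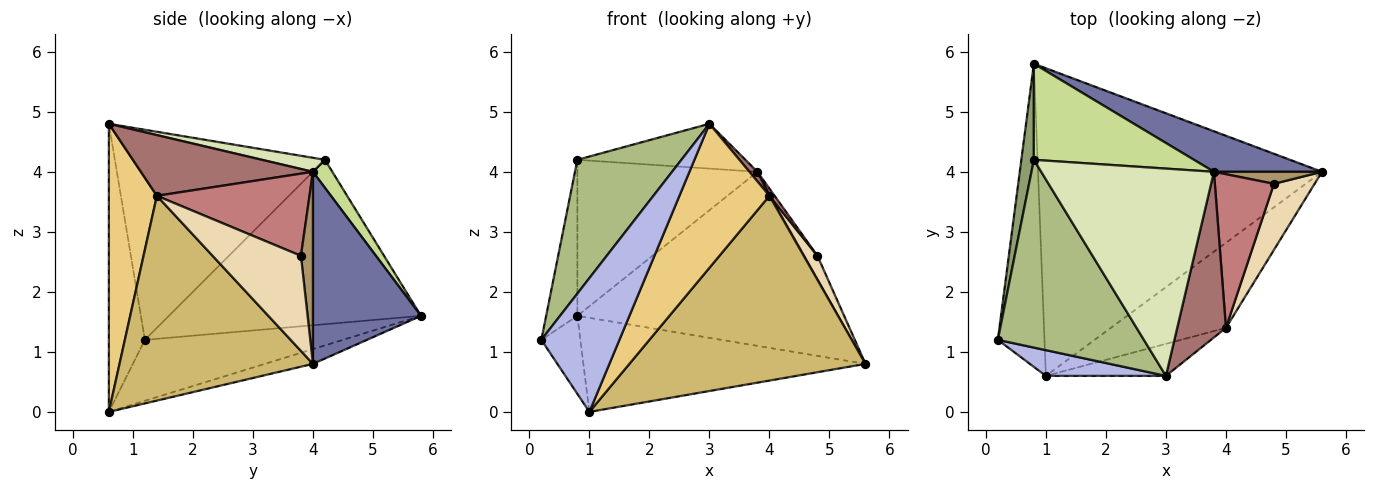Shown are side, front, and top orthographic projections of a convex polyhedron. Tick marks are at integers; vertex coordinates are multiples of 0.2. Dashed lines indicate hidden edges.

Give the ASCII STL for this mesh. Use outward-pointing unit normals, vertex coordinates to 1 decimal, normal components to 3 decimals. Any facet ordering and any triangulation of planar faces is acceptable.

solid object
 facet normal 0.374 0.903 0.210
  outer loop
   vertex 3.8 4.0 4.0
   vertex 5.6 4.0 0.8
   vertex 0.8 5.8 1.6
  endloop
 endfacet
 facet normal -0.785 0.155 -0.600
  outer loop
   vertex 1.0 0.6 0.0
   vertex 0.2 1.2 1.2
   vertex 0.8 5.8 1.6
  endloop
 endfacet
 facet normal -0.050 0.292 -0.955
  outer loop
   vertex 1.0 0.6 0.0
   vertex 0.8 5.8 1.6
   vertex 5.6 4.0 0.8
  endloop
 endfacet
 facet normal -0.413 -0.894 0.172
  outer loop
   vertex 1.0 0.6 0.0
   vertex 3.0 0.6 4.8
   vertex 0.2 1.2 1.2
  endloop
 endfacet
 facet normal -0.990 0.123 0.075
  outer loop
   vertex 0.8 4.2 4.2
   vertex 0.8 5.8 1.6
   vertex 0.2 1.2 1.2
  endloop
 endfacet
 facet normal -0.761 -0.377 0.529
  outer loop
   vertex 0.8 4.2 4.2
   vertex 0.2 1.2 1.2
   vertex 3.0 0.6 4.8
  endloop
 endfacet
 facet normal 0.091 0.848 0.522
  outer loop
   vertex 0.8 4.2 4.2
   vertex 3.8 4.0 4.0
   vertex 0.8 5.8 1.6
  endloop
 endfacet
 facet normal 0.079 0.211 0.974
  outer loop
   vertex 0.8 4.2 4.2
   vertex 3.0 0.6 4.8
   vertex 3.8 4.0 4.0
  endloop
 endfacet
 facet normal 0.639 0.679 0.360
  outer loop
   vertex 4.8 3.8 2.6
   vertex 5.6 4.0 0.8
   vertex 3.8 4.0 4.0
  endloop
 endfacet
 facet normal 0.597 -0.729 -0.336
  outer loop
   vertex 4.0 1.4 3.6
   vertex 1.0 0.6 0.0
   vertex 5.6 4.0 0.8
  endloop
 endfacet
 facet normal 0.462 -0.866 -0.192
  outer loop
   vertex 4.0 1.4 3.6
   vertex 3.0 0.6 4.8
   vertex 1.0 0.6 0.0
  endloop
 endfacet
 facet normal 0.910 -0.141 0.389
  outer loop
   vertex 4.0 1.4 3.6
   vertex 5.6 4.0 0.8
   vertex 4.8 3.8 2.6
  endloop
 endfacet
 facet normal 0.779 -0.036 0.625
  outer loop
   vertex 4.0 1.4 3.6
   vertex 3.8 4.0 4.0
   vertex 3.0 0.6 4.8
  endloop
 endfacet
 facet normal 0.812 -0.027 0.584
  outer loop
   vertex 4.0 1.4 3.6
   vertex 4.8 3.8 2.6
   vertex 3.8 4.0 4.0
  endloop
 endfacet
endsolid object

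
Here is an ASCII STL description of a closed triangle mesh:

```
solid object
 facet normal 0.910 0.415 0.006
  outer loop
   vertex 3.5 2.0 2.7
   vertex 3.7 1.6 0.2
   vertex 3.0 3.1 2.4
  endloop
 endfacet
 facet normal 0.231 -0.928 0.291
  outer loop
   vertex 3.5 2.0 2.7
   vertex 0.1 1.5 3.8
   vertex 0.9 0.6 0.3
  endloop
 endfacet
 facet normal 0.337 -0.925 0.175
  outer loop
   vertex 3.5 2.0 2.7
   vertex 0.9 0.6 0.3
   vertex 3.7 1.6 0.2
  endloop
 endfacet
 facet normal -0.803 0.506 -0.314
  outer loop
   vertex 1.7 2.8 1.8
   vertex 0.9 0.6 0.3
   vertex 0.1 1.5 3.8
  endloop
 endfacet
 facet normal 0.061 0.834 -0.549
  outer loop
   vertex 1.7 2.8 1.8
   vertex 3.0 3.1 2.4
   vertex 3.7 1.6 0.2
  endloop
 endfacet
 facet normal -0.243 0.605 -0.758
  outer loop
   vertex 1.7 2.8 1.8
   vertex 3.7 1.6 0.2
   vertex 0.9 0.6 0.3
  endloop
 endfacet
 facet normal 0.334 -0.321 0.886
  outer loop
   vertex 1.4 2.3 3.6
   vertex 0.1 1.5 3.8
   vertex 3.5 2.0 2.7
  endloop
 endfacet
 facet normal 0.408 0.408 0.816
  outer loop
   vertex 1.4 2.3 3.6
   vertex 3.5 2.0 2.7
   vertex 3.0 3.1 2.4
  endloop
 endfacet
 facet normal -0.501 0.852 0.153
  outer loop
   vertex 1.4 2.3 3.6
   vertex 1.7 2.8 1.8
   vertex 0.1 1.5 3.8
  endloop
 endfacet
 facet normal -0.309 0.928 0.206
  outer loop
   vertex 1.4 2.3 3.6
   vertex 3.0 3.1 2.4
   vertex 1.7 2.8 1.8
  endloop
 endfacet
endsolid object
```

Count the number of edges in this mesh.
15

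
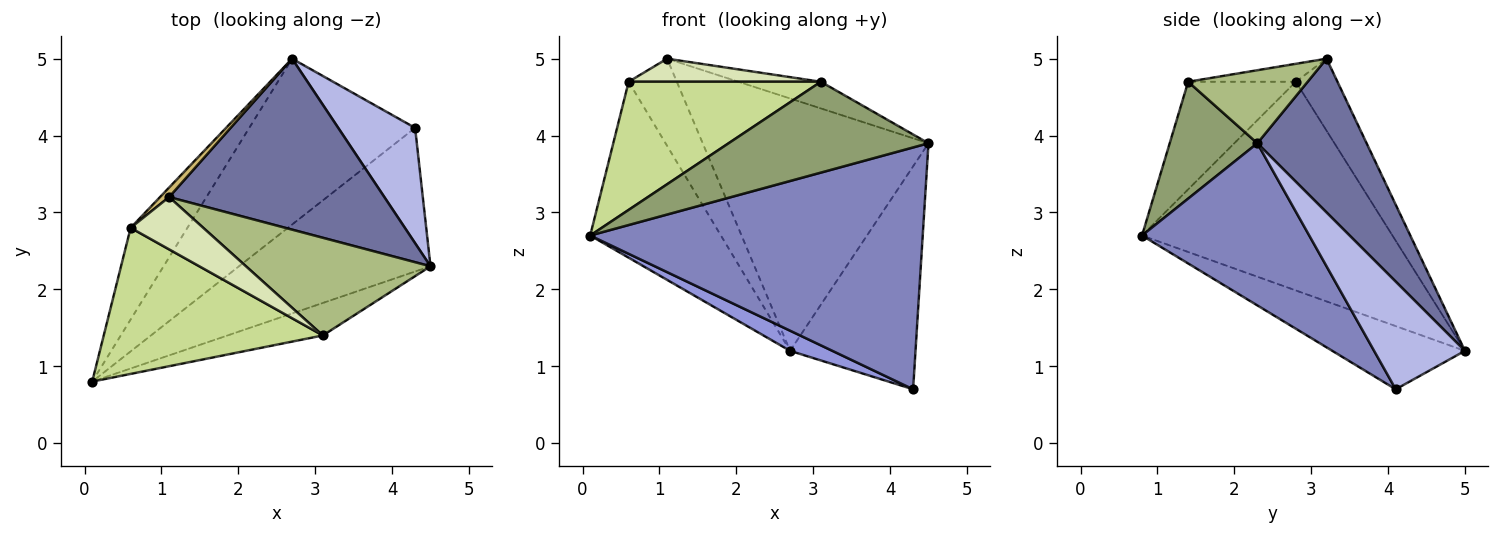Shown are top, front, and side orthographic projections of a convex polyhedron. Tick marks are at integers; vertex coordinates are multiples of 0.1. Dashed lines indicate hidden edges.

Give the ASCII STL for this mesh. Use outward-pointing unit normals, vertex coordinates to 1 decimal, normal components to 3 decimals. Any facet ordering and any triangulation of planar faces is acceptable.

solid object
 facet normal 0.372 0.769 0.521
  outer loop
   vertex 1.1 3.2 5.0
   vertex 4.5 2.3 3.9
   vertex 2.7 5.0 1.2
  endloop
 endfacet
 facet normal 0.397 -0.789 -0.469
  outer loop
   vertex 4.3 4.1 0.7
   vertex 4.5 2.3 3.9
   vertex 0.1 0.8 2.7
  endloop
 endfacet
 facet normal -0.354 -0.113 -0.929
  outer loop
   vertex 4.3 4.1 0.7
   vertex 0.1 0.8 2.7
   vertex 2.7 5.0 1.2
  endloop
 endfacet
 facet normal 0.541 0.747 0.386
  outer loop
   vertex 4.3 4.1 0.7
   vertex 2.7 5.0 1.2
   vertex 4.5 2.3 3.9
  endloop
 endfacet
 facet normal 0.382 -0.870 -0.311
  outer loop
   vertex 3.1 1.4 4.7
   vertex 0.1 0.8 2.7
   vertex 4.5 2.3 3.9
  endloop
 endfacet
 facet normal 0.357 0.246 0.901
  outer loop
   vertex 3.1 1.4 4.7
   vertex 4.5 2.3 3.9
   vertex 1.1 3.2 5.0
  endloop
 endfacet
 facet normal -0.346 -0.619 0.705
  outer loop
   vertex 0.6 2.8 4.7
   vertex 0.1 0.8 2.7
   vertex 3.1 1.4 4.7
  endloop
 endfacet
 facet normal -0.220 -0.394 0.892
  outer loop
   vertex 0.6 2.8 4.7
   vertex 3.1 1.4 4.7
   vertex 1.1 3.2 5.0
  endloop
 endfacet
 facet normal -0.862 0.450 -0.234
  outer loop
   vertex 0.6 2.8 4.7
   vertex 2.7 5.0 1.2
   vertex 0.1 0.8 2.7
  endloop
 endfacet
 facet normal -0.652 0.754 0.082
  outer loop
   vertex 0.6 2.8 4.7
   vertex 1.1 3.2 5.0
   vertex 2.7 5.0 1.2
  endloop
 endfacet
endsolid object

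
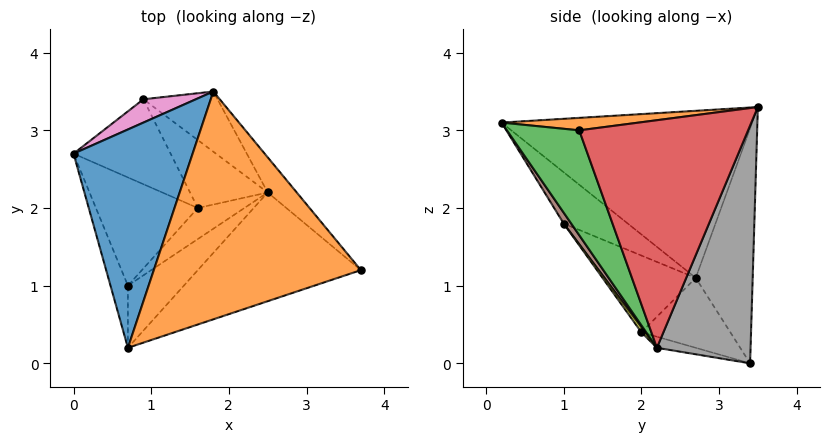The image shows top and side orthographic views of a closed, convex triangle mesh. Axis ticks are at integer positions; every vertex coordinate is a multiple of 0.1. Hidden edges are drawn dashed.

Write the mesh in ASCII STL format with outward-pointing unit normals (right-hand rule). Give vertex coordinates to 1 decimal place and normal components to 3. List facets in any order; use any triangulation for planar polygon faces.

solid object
 facet normal -0.793 0.230 0.565
  outer loop
   vertex 1.8 3.5 3.3
   vertex 0.0 2.7 1.1
   vertex 0.7 0.2 3.1
  endloop
 endfacet
 facet normal 0.060 -0.080 0.995
  outer loop
   vertex 1.8 3.5 3.3
   vertex 0.7 0.2 3.1
   vertex 3.7 1.2 3.0
  endloop
 endfacet
 facet normal 0.273 -0.863 -0.425
  outer loop
   vertex 2.5 2.2 0.2
   vertex 3.7 1.2 3.0
   vertex 0.7 0.2 3.1
  endloop
 endfacet
 facet normal 0.761 0.641 -0.097
  outer loop
   vertex 2.5 2.2 0.2
   vertex 1.8 3.5 3.3
   vertex 3.7 1.2 3.0
  endloop
 endfacet
 facet normal -0.839 -0.463 -0.285
  outer loop
   vertex 0.7 1.0 1.8
   vertex 0.7 0.2 3.1
   vertex 0.0 2.7 1.1
  endloop
 endfacet
 facet normal 0.101 -0.847 -0.521
  outer loop
   vertex 0.7 1.0 1.8
   vertex 2.5 2.2 0.2
   vertex 0.7 0.2 3.1
  endloop
 endfacet
 facet normal -0.518 0.848 0.116
  outer loop
   vertex 0.9 3.4 0.0
   vertex 0.0 2.7 1.1
   vertex 1.8 3.5 3.3
  endloop
 endfacet
 facet normal 0.604 0.774 -0.188
  outer loop
   vertex 0.9 3.4 0.0
   vertex 1.8 3.5 3.3
   vertex 2.5 2.2 0.2
  endloop
 endfacet
 facet normal 0.062 -0.830 -0.554
  outer loop
   vertex 1.6 2.0 0.4
   vertex 2.5 2.2 0.2
   vertex 0.7 1.0 1.8
  endloop
 endfacet
 facet normal -0.133 -0.333 -0.933
  outer loop
   vertex 1.6 2.0 0.4
   vertex 0.9 3.4 0.0
   vertex 2.5 2.2 0.2
  endloop
 endfacet
 facet normal -0.521 -0.500 -0.692
  outer loop
   vertex 1.6 2.0 0.4
   vertex 0.7 1.0 1.8
   vertex 0.0 2.7 1.1
  endloop
 endfacet
 facet normal -0.518 -0.464 -0.719
  outer loop
   vertex 1.6 2.0 0.4
   vertex 0.0 2.7 1.1
   vertex 0.9 3.4 0.0
  endloop
 endfacet
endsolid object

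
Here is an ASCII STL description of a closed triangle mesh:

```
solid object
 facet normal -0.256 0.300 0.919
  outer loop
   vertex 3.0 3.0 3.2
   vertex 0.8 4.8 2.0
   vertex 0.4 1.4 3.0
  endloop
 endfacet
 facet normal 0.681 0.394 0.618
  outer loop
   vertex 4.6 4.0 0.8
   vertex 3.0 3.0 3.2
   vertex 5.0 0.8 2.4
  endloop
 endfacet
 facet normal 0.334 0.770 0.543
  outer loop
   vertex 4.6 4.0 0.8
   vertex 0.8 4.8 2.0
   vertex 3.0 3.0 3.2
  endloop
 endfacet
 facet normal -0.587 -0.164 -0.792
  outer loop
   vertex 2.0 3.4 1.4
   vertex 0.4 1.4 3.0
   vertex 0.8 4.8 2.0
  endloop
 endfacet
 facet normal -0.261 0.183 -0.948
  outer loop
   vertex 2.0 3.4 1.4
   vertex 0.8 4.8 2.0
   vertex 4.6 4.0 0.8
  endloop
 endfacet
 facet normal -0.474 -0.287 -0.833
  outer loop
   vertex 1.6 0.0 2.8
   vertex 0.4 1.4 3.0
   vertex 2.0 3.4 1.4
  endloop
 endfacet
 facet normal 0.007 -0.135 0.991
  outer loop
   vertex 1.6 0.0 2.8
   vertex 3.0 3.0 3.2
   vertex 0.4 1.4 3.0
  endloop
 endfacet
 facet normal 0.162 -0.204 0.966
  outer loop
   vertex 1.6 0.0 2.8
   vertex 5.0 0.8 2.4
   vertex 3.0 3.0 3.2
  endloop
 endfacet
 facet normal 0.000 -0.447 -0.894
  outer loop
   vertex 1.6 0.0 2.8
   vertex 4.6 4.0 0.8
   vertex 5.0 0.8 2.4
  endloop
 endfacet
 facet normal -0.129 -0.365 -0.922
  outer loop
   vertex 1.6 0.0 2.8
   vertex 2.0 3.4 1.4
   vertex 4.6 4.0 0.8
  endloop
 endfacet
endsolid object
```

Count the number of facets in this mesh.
10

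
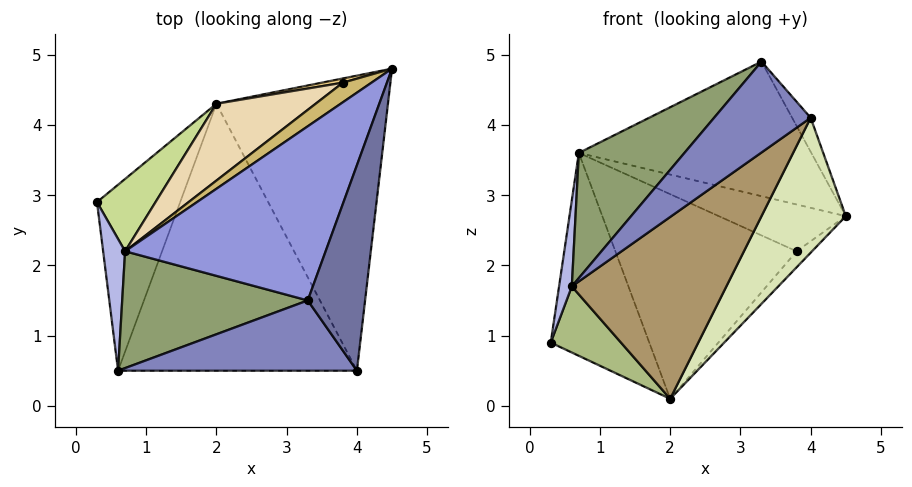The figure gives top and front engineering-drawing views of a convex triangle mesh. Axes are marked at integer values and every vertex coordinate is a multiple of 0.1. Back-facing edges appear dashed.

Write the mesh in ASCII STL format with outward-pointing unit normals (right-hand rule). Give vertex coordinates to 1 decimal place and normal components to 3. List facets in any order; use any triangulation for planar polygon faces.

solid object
 facet normal 0.806 0.097 0.584
  outer loop
   vertex 4.0 0.5 4.1
   vertex 4.5 4.8 2.7
   vertex 3.3 1.5 4.9
  endloop
 endfacet
 facet normal -0.396 -0.727 0.561
  outer loop
   vertex 4.0 0.5 4.1
   vertex 3.3 1.5 4.9
   vertex 0.6 0.5 1.7
  endloop
 endfacet
 facet normal -0.225 0.596 0.771
  outer loop
   vertex 0.7 2.2 3.6
   vertex 3.3 1.5 4.9
   vertex 4.5 4.8 2.7
  endloop
 endfacet
 facet normal -0.989 -0.082 0.125
  outer loop
   vertex 0.7 2.2 3.6
   vertex 0.3 2.9 0.9
   vertex 0.6 0.5 1.7
  endloop
 endfacet
 facet normal -0.474 -0.644 0.601
  outer loop
   vertex 0.7 2.2 3.6
   vertex 0.6 0.5 1.7
   vertex 3.3 1.5 4.9
  endloop
 endfacet
 facet normal -0.165 -0.330 -0.929
  outer loop
   vertex 2.0 4.3 0.1
   vertex 0.6 0.5 1.7
   vertex 0.3 2.9 0.9
  endloop
 endfacet
 facet normal -0.526 0.801 0.286
  outer loop
   vertex 2.0 4.3 0.1
   vertex 0.3 2.9 0.9
   vertex 0.7 2.2 3.6
  endloop
 endfacet
 facet normal 0.717 -0.290 -0.634
  outer loop
   vertex 2.0 4.3 0.1
   vertex 4.5 4.8 2.7
   vertex 4.0 0.5 4.1
  endloop
 endfacet
 facet normal 0.504 -0.486 -0.714
  outer loop
   vertex 2.0 4.3 0.1
   vertex 4.0 0.5 4.1
   vertex 0.6 0.5 1.7
  endloop
 endfacet
 facet normal -0.475 0.812 0.340
  outer loop
   vertex 3.8 4.6 2.2
   vertex 0.7 2.2 3.6
   vertex 4.5 4.8 2.7
  endloop
 endfacet
 facet normal -0.416 0.879 0.231
  outer loop
   vertex 3.8 4.6 2.2
   vertex 4.5 4.8 2.7
   vertex 2.0 4.3 0.1
  endloop
 endfacet
 facet normal -0.493 0.815 0.306
  outer loop
   vertex 3.8 4.6 2.2
   vertex 2.0 4.3 0.1
   vertex 0.7 2.2 3.6
  endloop
 endfacet
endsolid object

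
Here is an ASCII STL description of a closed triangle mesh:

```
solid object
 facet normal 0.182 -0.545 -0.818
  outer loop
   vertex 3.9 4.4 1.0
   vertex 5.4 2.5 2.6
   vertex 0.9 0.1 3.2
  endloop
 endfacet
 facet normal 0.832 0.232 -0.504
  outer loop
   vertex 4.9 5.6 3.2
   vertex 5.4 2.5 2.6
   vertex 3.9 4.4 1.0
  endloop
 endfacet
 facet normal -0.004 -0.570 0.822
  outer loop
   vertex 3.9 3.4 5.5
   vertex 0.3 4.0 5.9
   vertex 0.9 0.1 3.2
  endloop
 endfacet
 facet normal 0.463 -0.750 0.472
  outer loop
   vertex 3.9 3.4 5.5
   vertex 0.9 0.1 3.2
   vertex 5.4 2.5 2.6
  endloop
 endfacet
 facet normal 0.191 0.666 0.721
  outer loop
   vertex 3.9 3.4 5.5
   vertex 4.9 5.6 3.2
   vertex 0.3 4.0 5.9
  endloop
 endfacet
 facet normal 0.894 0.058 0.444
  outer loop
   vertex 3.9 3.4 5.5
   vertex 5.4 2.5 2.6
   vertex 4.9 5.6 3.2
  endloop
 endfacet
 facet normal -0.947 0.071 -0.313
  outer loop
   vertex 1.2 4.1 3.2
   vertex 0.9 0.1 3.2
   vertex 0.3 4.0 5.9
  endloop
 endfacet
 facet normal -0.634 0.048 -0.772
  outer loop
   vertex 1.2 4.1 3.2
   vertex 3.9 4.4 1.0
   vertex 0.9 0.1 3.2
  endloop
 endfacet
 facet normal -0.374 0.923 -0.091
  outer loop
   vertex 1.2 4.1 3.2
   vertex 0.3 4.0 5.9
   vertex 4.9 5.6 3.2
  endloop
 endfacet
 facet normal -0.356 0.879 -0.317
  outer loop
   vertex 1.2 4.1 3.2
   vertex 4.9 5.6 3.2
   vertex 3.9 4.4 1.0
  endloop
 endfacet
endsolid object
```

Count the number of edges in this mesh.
15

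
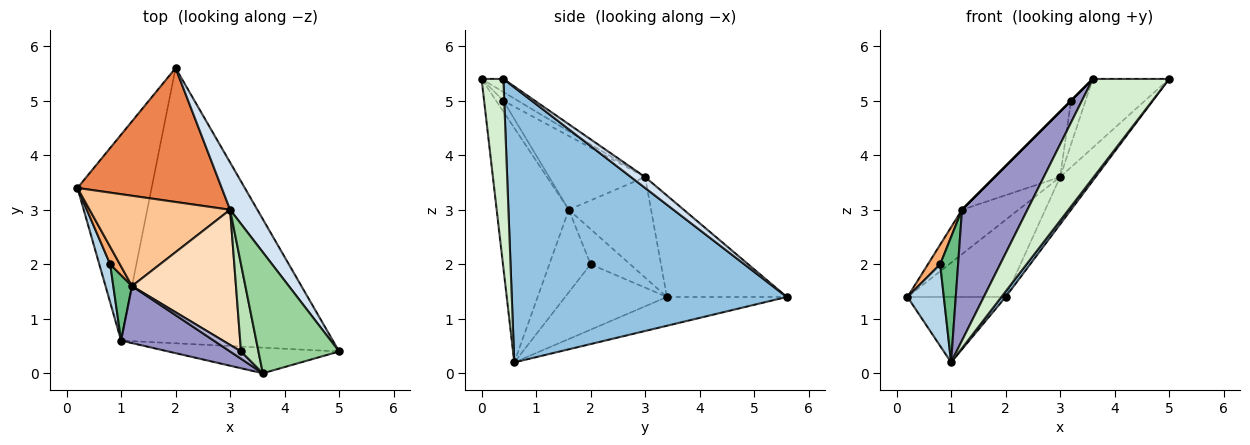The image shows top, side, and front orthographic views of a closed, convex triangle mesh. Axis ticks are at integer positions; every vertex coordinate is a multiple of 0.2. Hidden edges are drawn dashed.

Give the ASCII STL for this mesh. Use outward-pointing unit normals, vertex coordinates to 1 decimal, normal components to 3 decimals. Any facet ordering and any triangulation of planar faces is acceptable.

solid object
 facet normal -0.347 0.284 -0.894
  outer loop
   vertex 1.0 0.6 0.2
   vertex 0.2 3.4 1.4
   vertex 2.0 5.6 1.4
  endloop
 endfacet
 facet normal 0.792 -0.012 -0.610
  outer loop
   vertex 1.0 0.6 0.2
   vertex 2.0 5.6 1.4
   vertex 5.0 0.4 5.4
  endloop
 endfacet
 facet normal -0.930 -0.332 0.155
  outer loop
   vertex 0.8 2.0 2.0
   vertex 0.2 3.4 1.4
   vertex 1.0 0.6 0.2
  endloop
 endfacet
 facet normal 0.272 0.680 0.680
  outer loop
   vertex 3.0 3.0 3.6
   vertex 5.0 0.4 5.4
   vertex 2.0 5.6 1.4
  endloop
 endfacet
 facet normal -0.521 0.426 0.740
  outer loop
   vertex 3.0 3.0 3.6
   vertex 2.0 5.6 1.4
   vertex 0.2 3.4 1.4
  endloop
 endfacet
 facet normal -0.924 -0.287 0.255
  outer loop
   vertex 1.2 1.6 3.0
   vertex 0.2 3.4 1.4
   vertex 0.8 2.0 2.0
  endloop
 endfacet
 facet normal -0.540 0.371 0.755
  outer loop
   vertex 1.2 1.6 3.0
   vertex 3.0 3.0 3.6
   vertex 0.2 3.4 1.4
  endloop
 endfacet
 facet normal -0.538 0.367 0.759
  outer loop
   vertex 1.2 1.6 3.0
   vertex 3.2 0.4 5.0
   vertex 3.0 3.0 3.6
  endloop
 endfacet
 facet normal -0.898 -0.390 0.203
  outer loop
   vertex 1.2 1.6 3.0
   vertex 0.8 2.0 2.0
   vertex 1.0 0.6 0.2
  endloop
 endfacet
 facet normal -0.140 0.489 0.861
  outer loop
   vertex 3.6 0.0 5.4
   vertex 5.0 0.4 5.4
   vertex 3.0 3.0 3.6
  endloop
 endfacet
 facet normal -0.408 0.408 0.816
  outer loop
   vertex 3.6 0.0 5.4
   vertex 3.0 3.0 3.6
   vertex 3.2 0.4 5.0
  endloop
 endfacet
 facet normal 0.267 -0.933 -0.241
  outer loop
   vertex 3.6 0.0 5.4
   vertex 1.0 0.6 0.2
   vertex 5.0 0.4 5.4
  endloop
 endfacet
 facet normal -0.711 -0.645 0.281
  outer loop
   vertex 3.6 0.0 5.4
   vertex 1.2 1.6 3.0
   vertex 1.0 0.6 0.2
  endloop
 endfacet
 facet normal -0.707 0.000 0.707
  outer loop
   vertex 3.6 0.0 5.4
   vertex 3.2 0.4 5.0
   vertex 1.2 1.6 3.0
  endloop
 endfacet
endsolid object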